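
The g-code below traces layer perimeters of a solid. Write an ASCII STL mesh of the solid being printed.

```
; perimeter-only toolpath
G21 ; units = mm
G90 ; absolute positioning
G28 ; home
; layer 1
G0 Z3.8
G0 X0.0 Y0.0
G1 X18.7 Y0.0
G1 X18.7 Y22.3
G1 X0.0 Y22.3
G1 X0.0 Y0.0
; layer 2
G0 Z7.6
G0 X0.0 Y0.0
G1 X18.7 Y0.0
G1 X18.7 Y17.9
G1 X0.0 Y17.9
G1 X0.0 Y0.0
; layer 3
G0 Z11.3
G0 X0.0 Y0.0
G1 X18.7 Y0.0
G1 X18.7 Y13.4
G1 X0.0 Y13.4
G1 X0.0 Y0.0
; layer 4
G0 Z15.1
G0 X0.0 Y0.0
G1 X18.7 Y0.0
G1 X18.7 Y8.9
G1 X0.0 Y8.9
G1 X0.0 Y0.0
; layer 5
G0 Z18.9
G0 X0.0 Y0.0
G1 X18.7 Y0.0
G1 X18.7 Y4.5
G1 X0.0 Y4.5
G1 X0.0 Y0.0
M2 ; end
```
solid part
  facet normal 0.0000 0.0000 -1.0000
    outer loop
      vertex 18.7 26.8 0.0
      vertex 18.7 0.0 0.0
      vertex 0.0 0.0 0.0
    endloop
  endfacet
  facet normal 0.0000 0.0000 -1.0000
    outer loop
      vertex 0.0 26.8 0.0
      vertex 18.7 26.8 0.0
      vertex 0.0 0.0 0.0
    endloop
  endfacet
  facet normal 0.0000 -1.0000 0.0000
    outer loop
      vertex 0.0 0.0 0.0
      vertex 18.7 0.0 0.0
      vertex 18.7 0.0 22.7
    endloop
  endfacet
  facet normal 0.0000 -1.0000 0.0000
    outer loop
      vertex 0.0 0.0 0.0
      vertex 18.7 0.0 22.7
      vertex 0.0 0.0 22.7
    endloop
  endfacet
  facet normal 0.0000 0.6463 0.7631
    outer loop
      vertex 0.0 0.0 22.7
      vertex 18.7 0.0 22.7
      vertex 18.7 26.8 0.0
    endloop
  endfacet
  facet normal 0.0000 0.6463 0.7631
    outer loop
      vertex 0.0 0.0 22.7
      vertex 18.7 26.8 0.0
      vertex 0.0 26.8 0.0
    endloop
  endfacet
  facet normal -1.0000 0.0000 0.0000
    outer loop
      vertex 0.0 0.0 22.7
      vertex 0.0 26.8 0.0
      vertex 0.0 0.0 0.0
    endloop
  endfacet
  facet normal 1.0000 0.0000 0.0000
    outer loop
      vertex 18.7 0.0 0.0
      vertex 18.7 26.8 0.0
      vertex 18.7 0.0 22.7
    endloop
  endfacet
endsolid part

The G0 Z moves step by Δz≈3.8 mm. The G1 loops shrink linearly with z, so the solid tapers from its base footprint up to z≈22.7. Closing with a flat bottom cap and the tapered top and triangulating gives 8 facets — a wedge (ramp): 18.7 × 26.8 mm base, rising to 22.7 mm along the y=0 edge and sloping linearly to z=0 at y=26.8.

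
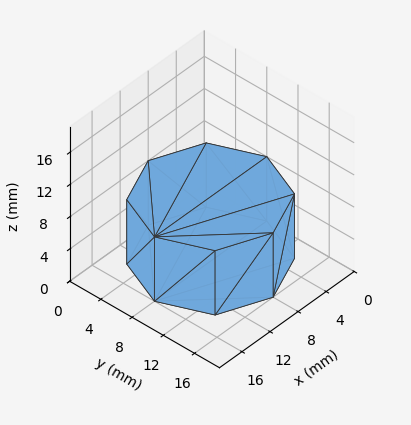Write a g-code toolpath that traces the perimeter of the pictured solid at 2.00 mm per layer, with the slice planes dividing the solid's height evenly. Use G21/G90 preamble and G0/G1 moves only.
Reading the render: the shape is a regular 8-sided prism (a cylinder approximated with 8 flat sides), circumscribed radius ≈ 8 mm, height ≈ 8 mm (dimensions read to the nearest mm from the axis ticks). For the g-code, the solid's height is divided into equal slices at the stated Δz and each level perimeter traced with G1 moves after a G0 lift.

; perimeter-only toolpath
G21 ; units = mm
G90 ; absolute positioning
G28 ; home
; layer 1
G0 Z2.00
G0 X16.00 Y8.00
G1 X13.66 Y13.66
G1 X8.00 Y16.00
G1 X2.34 Y13.66
G1 X0.00 Y8.00
G1 X2.34 Y2.34
G1 X8.00 Y0.00
G1 X13.66 Y2.34
G1 X16.00 Y8.00
; layer 2
G0 Z4.00
G0 X16.00 Y8.00
G1 X13.66 Y13.66
G1 X8.00 Y16.00
G1 X2.34 Y13.66
G1 X0.00 Y8.00
G1 X2.34 Y2.34
G1 X8.00 Y0.00
G1 X13.66 Y2.34
G1 X16.00 Y8.00
; layer 3
G0 Z6.00
G0 X16.00 Y8.00
G1 X13.66 Y13.66
G1 X8.00 Y16.00
G1 X2.34 Y13.66
G1 X0.00 Y8.00
G1 X2.34 Y2.34
G1 X8.00 Y0.00
G1 X13.66 Y2.34
G1 X16.00 Y8.00
; layer 4
G0 Z8.00
G0 X16.00 Y8.00
G1 X13.66 Y13.66
G1 X8.00 Y16.00
G1 X2.34 Y13.66
G1 X0.00 Y8.00
G1 X2.34 Y2.34
G1 X8.00 Y0.00
G1 X13.66 Y2.34
G1 X16.00 Y8.00
M2 ; end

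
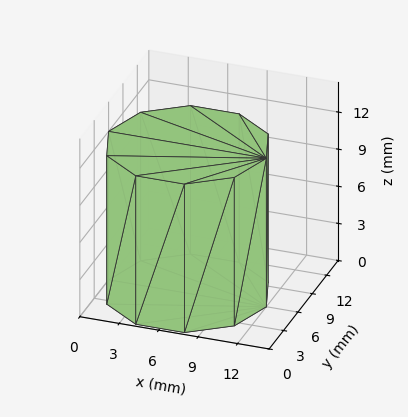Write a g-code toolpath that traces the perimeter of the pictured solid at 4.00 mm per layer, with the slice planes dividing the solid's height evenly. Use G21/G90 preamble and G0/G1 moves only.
Reading the render: the shape is a regular 10-sided prism (a cylinder approximated with 10 flat sides), circumscribed radius ≈ 6 mm, height ≈ 12 mm (dimensions read to the nearest mm from the axis ticks). For the g-code, the solid's height is divided into equal slices at the stated Δz and each level perimeter traced with G1 moves after a G0 lift.

; perimeter-only toolpath
G21 ; units = mm
G90 ; absolute positioning
G28 ; home
; layer 1
G0 Z4.00
G0 X12.00 Y6.00
G1 X10.85 Y9.53
G1 X7.85 Y11.71
G1 X4.15 Y11.71
G1 X1.15 Y9.53
G1 X0.00 Y6.00
G1 X1.15 Y2.47
G1 X4.15 Y0.29
G1 X7.85 Y0.29
G1 X10.85 Y2.47
G1 X12.00 Y6.00
; layer 2
G0 Z8.00
G0 X12.00 Y6.00
G1 X10.85 Y9.53
G1 X7.85 Y11.71
G1 X4.15 Y11.71
G1 X1.15 Y9.53
G1 X0.00 Y6.00
G1 X1.15 Y2.47
G1 X4.15 Y0.29
G1 X7.85 Y0.29
G1 X10.85 Y2.47
G1 X12.00 Y6.00
; layer 3
G0 Z12.00
G0 X12.00 Y6.00
G1 X10.85 Y9.53
G1 X7.85 Y11.71
G1 X4.15 Y11.71
G1 X1.15 Y9.53
G1 X0.00 Y6.00
G1 X1.15 Y2.47
G1 X4.15 Y0.29
G1 X7.85 Y0.29
G1 X10.85 Y2.47
G1 X12.00 Y6.00
M2 ; end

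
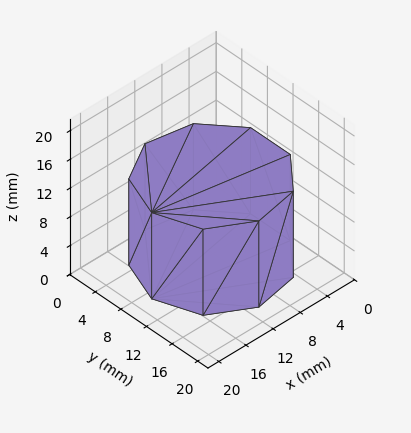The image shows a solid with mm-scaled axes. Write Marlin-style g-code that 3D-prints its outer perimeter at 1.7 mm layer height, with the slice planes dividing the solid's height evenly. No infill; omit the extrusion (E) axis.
Reading the render: the shape is a regular 9-sided prism (a cylinder approximated with 9 flat sides), circumscribed radius ≈ 9 mm, height ≈ 12 mm (dimensions read to the nearest mm from the axis ticks). For the g-code, the solid's height is divided into equal slices at the stated Δz and each level perimeter traced with G1 moves after a G0 lift.

; perimeter-only toolpath
G21 ; units = mm
G90 ; absolute positioning
G28 ; home
; layer 1
G0 Z1.7
G0 X18.0 Y9.0
G1 X15.9 Y14.8
G1 X10.6 Y17.9
G1 X4.5 Y16.8
G1 X0.5 Y12.1
G1 X0.5 Y5.9
G1 X4.5 Y1.2
G1 X10.6 Y0.1
G1 X15.9 Y3.2
G1 X18.0 Y9.0
; layer 2
G0 Z3.4
G0 X18.0 Y9.0
G1 X15.9 Y14.8
G1 X10.6 Y17.9
G1 X4.5 Y16.8
G1 X0.5 Y12.1
G1 X0.5 Y5.9
G1 X4.5 Y1.2
G1 X10.6 Y0.1
G1 X15.9 Y3.2
G1 X18.0 Y9.0
; layer 3
G0 Z5.1
G0 X18.0 Y9.0
G1 X15.9 Y14.8
G1 X10.6 Y17.9
G1 X4.5 Y16.8
G1 X0.5 Y12.1
G1 X0.5 Y5.9
G1 X4.5 Y1.2
G1 X10.6 Y0.1
G1 X15.9 Y3.2
G1 X18.0 Y9.0
; layer 4
G0 Z6.9
G0 X18.0 Y9.0
G1 X15.9 Y14.8
G1 X10.6 Y17.9
G1 X4.5 Y16.8
G1 X0.5 Y12.1
G1 X0.5 Y5.9
G1 X4.5 Y1.2
G1 X10.6 Y0.1
G1 X15.9 Y3.2
G1 X18.0 Y9.0
; layer 5
G0 Z8.6
G0 X18.0 Y9.0
G1 X15.9 Y14.8
G1 X10.6 Y17.9
G1 X4.5 Y16.8
G1 X0.5 Y12.1
G1 X0.5 Y5.9
G1 X4.5 Y1.2
G1 X10.6 Y0.1
G1 X15.9 Y3.2
G1 X18.0 Y9.0
; layer 6
G0 Z10.3
G0 X18.0 Y9.0
G1 X15.9 Y14.8
G1 X10.6 Y17.9
G1 X4.5 Y16.8
G1 X0.5 Y12.1
G1 X0.5 Y5.9
G1 X4.5 Y1.2
G1 X10.6 Y0.1
G1 X15.9 Y3.2
G1 X18.0 Y9.0
; layer 7
G0 Z12.0
G0 X18.0 Y9.0
G1 X15.9 Y14.8
G1 X10.6 Y17.9
G1 X4.5 Y16.8
G1 X0.5 Y12.1
G1 X0.5 Y5.9
G1 X4.5 Y1.2
G1 X10.6 Y0.1
G1 X15.9 Y3.2
G1 X18.0 Y9.0
M2 ; end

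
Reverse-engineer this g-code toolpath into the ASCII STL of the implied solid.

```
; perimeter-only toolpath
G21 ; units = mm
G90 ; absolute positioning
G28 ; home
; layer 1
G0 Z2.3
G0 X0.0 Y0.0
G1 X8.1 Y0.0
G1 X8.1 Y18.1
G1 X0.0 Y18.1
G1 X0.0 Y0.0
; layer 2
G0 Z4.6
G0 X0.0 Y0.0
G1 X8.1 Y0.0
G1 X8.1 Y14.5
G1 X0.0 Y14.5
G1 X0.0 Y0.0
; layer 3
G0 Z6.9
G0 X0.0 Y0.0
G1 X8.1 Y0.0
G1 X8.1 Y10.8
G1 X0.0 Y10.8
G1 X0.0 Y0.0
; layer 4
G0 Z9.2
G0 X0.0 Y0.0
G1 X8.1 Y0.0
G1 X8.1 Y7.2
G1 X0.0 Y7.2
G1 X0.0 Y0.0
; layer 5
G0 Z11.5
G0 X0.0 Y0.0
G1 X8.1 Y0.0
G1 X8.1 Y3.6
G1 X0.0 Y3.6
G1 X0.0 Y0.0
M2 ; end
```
solid part
  facet normal 0.0000 0.0000 -1.0000
    outer loop
      vertex 8.1 21.7 0.0
      vertex 8.1 0.0 0.0
      vertex 0.0 0.0 0.0
    endloop
  endfacet
  facet normal 0.0000 0.0000 -1.0000
    outer loop
      vertex 0.0 21.7 0.0
      vertex 8.1 21.7 0.0
      vertex 0.0 0.0 0.0
    endloop
  endfacet
  facet normal 0.0000 -1.0000 0.0000
    outer loop
      vertex 0.0 0.0 0.0
      vertex 8.1 0.0 0.0
      vertex 8.1 0.0 13.8
    endloop
  endfacet
  facet normal 0.0000 -1.0000 0.0000
    outer loop
      vertex 0.0 0.0 0.0
      vertex 8.1 0.0 13.8
      vertex 0.0 0.0 13.8
    endloop
  endfacet
  facet normal 0.0000 0.5366 0.8438
    outer loop
      vertex 0.0 0.0 13.8
      vertex 8.1 0.0 13.8
      vertex 8.1 21.7 0.0
    endloop
  endfacet
  facet normal 0.0000 0.5366 0.8438
    outer loop
      vertex 0.0 0.0 13.8
      vertex 8.1 21.7 0.0
      vertex 0.0 21.7 0.0
    endloop
  endfacet
  facet normal -1.0000 0.0000 0.0000
    outer loop
      vertex 0.0 0.0 13.8
      vertex 0.0 21.7 0.0
      vertex 0.0 0.0 0.0
    endloop
  endfacet
  facet normal 1.0000 0.0000 0.0000
    outer loop
      vertex 8.1 0.0 0.0
      vertex 8.1 21.7 0.0
      vertex 8.1 0.0 13.8
    endloop
  endfacet
endsolid part

The G0 Z moves step by Δz≈2.3 mm. The G1 loops shrink linearly with z, so the solid tapers from its base footprint up to z≈13.8. Closing with a flat bottom cap and the tapered top and triangulating gives 8 facets — a wedge (ramp): 8.1 × 21.7 mm base, rising to 13.8 mm along the y=0 edge and sloping linearly to z=0 at y=21.7.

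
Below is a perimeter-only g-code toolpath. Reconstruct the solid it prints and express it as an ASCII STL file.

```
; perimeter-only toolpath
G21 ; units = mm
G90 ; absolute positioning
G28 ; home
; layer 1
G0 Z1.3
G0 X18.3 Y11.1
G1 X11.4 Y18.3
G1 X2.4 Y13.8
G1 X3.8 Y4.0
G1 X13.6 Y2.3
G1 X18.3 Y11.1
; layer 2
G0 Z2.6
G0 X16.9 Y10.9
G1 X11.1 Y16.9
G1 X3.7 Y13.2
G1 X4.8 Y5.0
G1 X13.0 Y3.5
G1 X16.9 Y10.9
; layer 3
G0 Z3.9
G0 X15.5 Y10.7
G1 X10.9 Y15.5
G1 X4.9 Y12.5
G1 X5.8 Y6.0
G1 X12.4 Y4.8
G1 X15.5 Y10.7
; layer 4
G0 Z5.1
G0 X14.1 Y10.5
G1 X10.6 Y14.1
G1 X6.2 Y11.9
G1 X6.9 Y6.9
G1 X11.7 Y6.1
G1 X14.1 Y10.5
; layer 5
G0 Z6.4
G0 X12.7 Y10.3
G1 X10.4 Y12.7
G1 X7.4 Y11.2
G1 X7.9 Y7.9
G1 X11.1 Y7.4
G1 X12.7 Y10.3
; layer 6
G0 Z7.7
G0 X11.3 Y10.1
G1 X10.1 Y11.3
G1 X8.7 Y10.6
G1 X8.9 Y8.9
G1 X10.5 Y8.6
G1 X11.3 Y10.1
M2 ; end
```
solid part
  facet normal 0.0000 0.0000 -1.0000
    outer loop
      vertex 1.2 14.5 0.0
      vertex 11.6 19.7 0.0
      vertex 19.7 11.3 0.0
    endloop
  endfacet
  facet normal 0.0000 0.0000 -1.0000
    outer loop
      vertex 2.8 3.0 0.0
      vertex 1.2 14.5 0.0
      vertex 19.7 11.3 0.0
    endloop
  endfacet
  facet normal 0.0000 0.0000 -1.0000
    outer loop
      vertex 14.2 1.0 0.0
      vertex 2.8 3.0 0.0
      vertex 19.7 11.3 0.0
    endloop
  endfacet
  facet normal 0.5372 0.5181 0.6656
    outer loop
      vertex 19.7 11.3 0.0
      vertex 11.6 19.7 0.0
      vertex 9.9 9.9 9.0
    endloop
  endfacet
  facet normal -0.3342 0.6683 0.6646
    outer loop
      vertex 11.6 19.7 0.0
      vertex 1.2 14.5 0.0
      vertex 9.9 9.9 9.0
    endloop
  endfacet
  facet normal -0.7410 -0.1031 0.6636
    outer loop
      vertex 1.2 14.5 0.0
      vertex 2.8 3.0 0.0
      vertex 9.9 9.9 9.0
    endloop
  endfacet
  facet normal -0.1290 -0.7352 0.6654
    outer loop
      vertex 2.8 3.0 0.0
      vertex 14.2 1.0 0.0
      vertex 9.9 9.9 9.0
    endloop
  endfacet
  facet normal 0.6598 -0.3523 0.6637
    outer loop
      vertex 14.2 1.0 0.0
      vertex 19.7 11.3 0.0
      vertex 9.9 9.9 9.0
    endloop
  endfacet
endsolid part

The G0 Z moves step by Δz≈1.3 mm. The G1 loops shrink linearly with z, so the solid tapers from its base footprint up to z≈9. Closing with a flat bottom cap and the tapered top and triangulating gives 8 facets — a regular 5-sided pyramid, base circumscribed radius ≈ 9.9 mm, apex at z ≈ 9 mm.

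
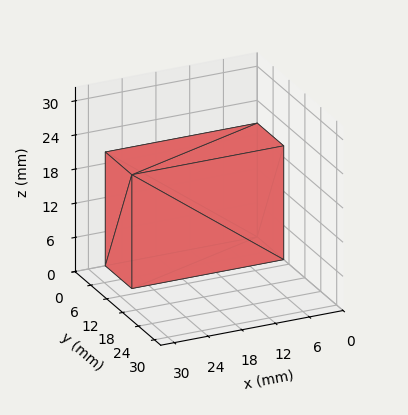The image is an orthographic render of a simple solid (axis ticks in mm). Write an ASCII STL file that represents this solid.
Reading the render: the shape is a rectangular box, roughly 27 × 10 mm footprint and 20 mm tall (dimensions read to the nearest mm from the axis ticks). For the STL, each face is triangulated and given an outward normal.

solid part
  facet normal 0.0000 0.0000 -1.0000
    outer loop
      vertex 27.000 10.000 0.000
      vertex 27.000 0.000 0.000
      vertex 0.000 0.000 0.000
    endloop
  endfacet
  facet normal 0.0000 0.0000 -1.0000
    outer loop
      vertex 0.000 10.000 0.000
      vertex 27.000 10.000 0.000
      vertex 0.000 0.000 0.000
    endloop
  endfacet
  facet normal 0.0000 0.0000 1.0000
    outer loop
      vertex 0.000 0.000 20.000
      vertex 27.000 0.000 20.000
      vertex 27.000 10.000 20.000
    endloop
  endfacet
  facet normal 0.0000 0.0000 1.0000
    outer loop
      vertex 0.000 0.000 20.000
      vertex 27.000 10.000 20.000
      vertex 0.000 10.000 20.000
    endloop
  endfacet
  facet normal 0.0000 -1.0000 0.0000
    outer loop
      vertex 0.000 0.000 0.000
      vertex 27.000 0.000 0.000
      vertex 27.000 0.000 20.000
    endloop
  endfacet
  facet normal 0.0000 -1.0000 0.0000
    outer loop
      vertex 0.000 0.000 0.000
      vertex 27.000 0.000 20.000
      vertex 0.000 0.000 20.000
    endloop
  endfacet
  facet normal 0.0000 1.0000 0.0000
    outer loop
      vertex 27.000 10.000 20.000
      vertex 27.000 10.000 0.000
      vertex 0.000 10.000 0.000
    endloop
  endfacet
  facet normal 0.0000 1.0000 0.0000
    outer loop
      vertex 0.000 10.000 20.000
      vertex 27.000 10.000 20.000
      vertex 0.000 10.000 0.000
    endloop
  endfacet
  facet normal -1.0000 0.0000 0.0000
    outer loop
      vertex 0.000 10.000 20.000
      vertex 0.000 10.000 0.000
      vertex 0.000 0.000 0.000
    endloop
  endfacet
  facet normal -1.0000 0.0000 0.0000
    outer loop
      vertex 0.000 0.000 20.000
      vertex 0.000 10.000 20.000
      vertex 0.000 0.000 0.000
    endloop
  endfacet
  facet normal 1.0000 0.0000 0.0000
    outer loop
      vertex 27.000 0.000 0.000
      vertex 27.000 10.000 0.000
      vertex 27.000 10.000 20.000
    endloop
  endfacet
  facet normal 1.0000 0.0000 0.0000
    outer loop
      vertex 27.000 0.000 0.000
      vertex 27.000 10.000 20.000
      vertex 27.000 0.000 20.000
    endloop
  endfacet
endsolid part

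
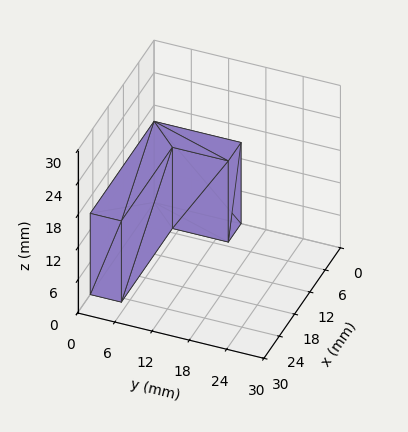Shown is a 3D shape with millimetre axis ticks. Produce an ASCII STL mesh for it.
Reading the render: the shape is an L-shaped prism: outer 25 × 14 mm, arm thicknesses ≈ 5 mm (horizontal) and 5 mm (vertical), extruded 15 mm in z (dimensions read to the nearest mm from the axis ticks). For the STL, each face is triangulated and given an outward normal.

solid part
  facet normal 0.0000 0.0000 -1.0000
    outer loop
      vertex 25.0 5.0 0.0
      vertex 25.0 0.0 0.0
      vertex 0.0 0.0 0.0
    endloop
  endfacet
  facet normal 0.0000 0.0000 -1.0000
    outer loop
      vertex 5.0 5.0 0.0
      vertex 25.0 5.0 0.0
      vertex 0.0 0.0 0.0
    endloop
  endfacet
  facet normal 0.0000 0.0000 -1.0000
    outer loop
      vertex 5.0 14.0 0.0
      vertex 5.0 5.0 0.0
      vertex 0.0 0.0 0.0
    endloop
  endfacet
  facet normal 0.0000 0.0000 -1.0000
    outer loop
      vertex 0.0 14.0 0.0
      vertex 5.0 14.0 0.0
      vertex 0.0 0.0 0.0
    endloop
  endfacet
  facet normal 0.0000 0.0000 1.0000
    outer loop
      vertex 0.0 0.0 15.0
      vertex 25.0 0.0 15.0
      vertex 25.0 5.0 15.0
    endloop
  endfacet
  facet normal 0.0000 0.0000 1.0000
    outer loop
      vertex 0.0 0.0 15.0
      vertex 25.0 5.0 15.0
      vertex 5.0 5.0 15.0
    endloop
  endfacet
  facet normal 0.0000 0.0000 1.0000
    outer loop
      vertex 0.0 0.0 15.0
      vertex 5.0 5.0 15.0
      vertex 5.0 14.0 15.0
    endloop
  endfacet
  facet normal 0.0000 0.0000 1.0000
    outer loop
      vertex 0.0 0.0 15.0
      vertex 5.0 14.0 15.0
      vertex 0.0 14.0 15.0
    endloop
  endfacet
  facet normal 0.0000 -1.0000 0.0000
    outer loop
      vertex 0.0 0.0 0.0
      vertex 25.0 0.0 0.0
      vertex 25.0 0.0 15.0
    endloop
  endfacet
  facet normal 0.0000 -1.0000 0.0000
    outer loop
      vertex 0.0 0.0 0.0
      vertex 25.0 0.0 15.0
      vertex 0.0 0.0 15.0
    endloop
  endfacet
  facet normal 1.0000 0.0000 0.0000
    outer loop
      vertex 25.0 0.0 0.0
      vertex 25.0 5.0 0.0
      vertex 25.0 5.0 15.0
    endloop
  endfacet
  facet normal 1.0000 0.0000 0.0000
    outer loop
      vertex 25.0 0.0 0.0
      vertex 25.0 5.0 15.0
      vertex 25.0 0.0 15.0
    endloop
  endfacet
  facet normal 0.0000 1.0000 0.0000
    outer loop
      vertex 25.0 5.0 0.0
      vertex 5.0 5.0 0.0
      vertex 5.0 5.0 15.0
    endloop
  endfacet
  facet normal 0.0000 1.0000 0.0000
    outer loop
      vertex 25.0 5.0 0.0
      vertex 5.0 5.0 15.0
      vertex 25.0 5.0 15.0
    endloop
  endfacet
  facet normal 1.0000 0.0000 0.0000
    outer loop
      vertex 5.0 5.0 0.0
      vertex 5.0 14.0 0.0
      vertex 5.0 14.0 15.0
    endloop
  endfacet
  facet normal 1.0000 0.0000 0.0000
    outer loop
      vertex 5.0 5.0 0.0
      vertex 5.0 14.0 15.0
      vertex 5.0 5.0 15.0
    endloop
  endfacet
  facet normal 0.0000 1.0000 0.0000
    outer loop
      vertex 5.0 14.0 0.0
      vertex 0.0 14.0 0.0
      vertex 0.0 14.0 15.0
    endloop
  endfacet
  facet normal 0.0000 1.0000 0.0000
    outer loop
      vertex 5.0 14.0 0.0
      vertex 0.0 14.0 15.0
      vertex 5.0 14.0 15.0
    endloop
  endfacet
  facet normal -1.0000 0.0000 0.0000
    outer loop
      vertex 0.0 14.0 0.0
      vertex 0.0 0.0 0.0
      vertex 0.0 0.0 15.0
    endloop
  endfacet
  facet normal -1.0000 0.0000 0.0000
    outer loop
      vertex 0.0 14.0 0.0
      vertex 0.0 0.0 15.0
      vertex 0.0 14.0 15.0
    endloop
  endfacet
endsolid part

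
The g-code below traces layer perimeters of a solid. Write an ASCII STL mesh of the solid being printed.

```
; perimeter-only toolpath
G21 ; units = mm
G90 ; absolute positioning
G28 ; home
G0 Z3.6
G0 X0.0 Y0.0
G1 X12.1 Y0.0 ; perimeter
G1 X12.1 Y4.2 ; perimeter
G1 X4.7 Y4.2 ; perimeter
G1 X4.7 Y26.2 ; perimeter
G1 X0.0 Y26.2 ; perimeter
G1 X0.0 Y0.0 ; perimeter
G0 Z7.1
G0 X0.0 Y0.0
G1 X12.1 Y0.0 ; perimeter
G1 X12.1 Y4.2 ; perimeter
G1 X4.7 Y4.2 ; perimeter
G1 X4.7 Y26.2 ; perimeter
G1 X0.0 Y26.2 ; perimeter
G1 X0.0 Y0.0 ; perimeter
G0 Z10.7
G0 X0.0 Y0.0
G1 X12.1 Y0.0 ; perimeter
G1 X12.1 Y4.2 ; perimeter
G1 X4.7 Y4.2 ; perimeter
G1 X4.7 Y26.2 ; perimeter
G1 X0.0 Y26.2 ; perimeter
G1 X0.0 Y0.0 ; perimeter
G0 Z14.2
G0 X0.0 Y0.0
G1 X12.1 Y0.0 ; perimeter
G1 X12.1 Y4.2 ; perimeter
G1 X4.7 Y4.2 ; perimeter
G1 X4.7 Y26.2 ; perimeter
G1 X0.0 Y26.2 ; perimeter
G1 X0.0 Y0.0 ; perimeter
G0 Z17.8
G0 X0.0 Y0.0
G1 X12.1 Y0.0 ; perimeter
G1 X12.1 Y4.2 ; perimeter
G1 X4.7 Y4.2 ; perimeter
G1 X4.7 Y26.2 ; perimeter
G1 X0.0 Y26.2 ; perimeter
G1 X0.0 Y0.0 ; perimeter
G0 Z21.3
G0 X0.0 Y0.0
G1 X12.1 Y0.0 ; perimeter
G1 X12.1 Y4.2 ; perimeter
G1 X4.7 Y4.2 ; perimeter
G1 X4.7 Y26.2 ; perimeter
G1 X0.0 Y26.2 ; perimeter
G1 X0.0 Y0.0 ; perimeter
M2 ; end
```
solid part
  facet normal 0.0000 0.0000 -1.0000
    outer loop
      vertex 12.1 4.2 0.0
      vertex 12.1 0.0 0.0
      vertex 0.0 0.0 0.0
    endloop
  endfacet
  facet normal 0.0000 0.0000 -1.0000
    outer loop
      vertex 4.7 4.2 0.0
      vertex 12.1 4.2 0.0
      vertex 0.0 0.0 0.0
    endloop
  endfacet
  facet normal 0.0000 0.0000 -1.0000
    outer loop
      vertex 4.7 26.2 0.0
      vertex 4.7 4.2 0.0
      vertex 0.0 0.0 0.0
    endloop
  endfacet
  facet normal 0.0000 0.0000 -1.0000
    outer loop
      vertex 0.0 26.2 0.0
      vertex 4.7 26.2 0.0
      vertex 0.0 0.0 0.0
    endloop
  endfacet
  facet normal 0.0000 0.0000 1.0000
    outer loop
      vertex 0.0 0.0 21.3
      vertex 12.1 0.0 21.3
      vertex 12.1 4.2 21.3
    endloop
  endfacet
  facet normal 0.0000 0.0000 1.0000
    outer loop
      vertex 0.0 0.0 21.3
      vertex 12.1 4.2 21.3
      vertex 4.7 4.2 21.3
    endloop
  endfacet
  facet normal 0.0000 0.0000 1.0000
    outer loop
      vertex 0.0 0.0 21.3
      vertex 4.7 4.2 21.3
      vertex 4.7 26.2 21.3
    endloop
  endfacet
  facet normal 0.0000 0.0000 1.0000
    outer loop
      vertex 0.0 0.0 21.3
      vertex 4.7 26.2 21.3
      vertex 0.0 26.2 21.3
    endloop
  endfacet
  facet normal 0.0000 -1.0000 0.0000
    outer loop
      vertex 0.0 0.0 0.0
      vertex 12.1 0.0 0.0
      vertex 12.1 0.0 21.3
    endloop
  endfacet
  facet normal 0.0000 -1.0000 0.0000
    outer loop
      vertex 0.0 0.0 0.0
      vertex 12.1 0.0 21.3
      vertex 0.0 0.0 21.3
    endloop
  endfacet
  facet normal 1.0000 0.0000 0.0000
    outer loop
      vertex 12.1 0.0 0.0
      vertex 12.1 4.2 0.0
      vertex 12.1 4.2 21.3
    endloop
  endfacet
  facet normal 1.0000 0.0000 0.0000
    outer loop
      vertex 12.1 0.0 0.0
      vertex 12.1 4.2 21.3
      vertex 12.1 0.0 21.3
    endloop
  endfacet
  facet normal 0.0000 1.0000 0.0000
    outer loop
      vertex 12.1 4.2 0.0
      vertex 4.7 4.2 0.0
      vertex 4.7 4.2 21.3
    endloop
  endfacet
  facet normal 0.0000 1.0000 0.0000
    outer loop
      vertex 12.1 4.2 0.0
      vertex 4.7 4.2 21.3
      vertex 12.1 4.2 21.3
    endloop
  endfacet
  facet normal 1.0000 0.0000 0.0000
    outer loop
      vertex 4.7 4.2 0.0
      vertex 4.7 26.2 0.0
      vertex 4.7 26.2 21.3
    endloop
  endfacet
  facet normal 1.0000 0.0000 0.0000
    outer loop
      vertex 4.7 4.2 0.0
      vertex 4.7 26.2 21.3
      vertex 4.7 4.2 21.3
    endloop
  endfacet
  facet normal 0.0000 1.0000 0.0000
    outer loop
      vertex 4.7 26.2 0.0
      vertex 0.0 26.2 0.0
      vertex 0.0 26.2 21.3
    endloop
  endfacet
  facet normal 0.0000 1.0000 0.0000
    outer loop
      vertex 4.7 26.2 0.0
      vertex 0.0 26.2 21.3
      vertex 4.7 26.2 21.3
    endloop
  endfacet
  facet normal -1.0000 0.0000 0.0000
    outer loop
      vertex 0.0 26.2 0.0
      vertex 0.0 0.0 0.0
      vertex 0.0 0.0 21.3
    endloop
  endfacet
  facet normal -1.0000 0.0000 0.0000
    outer loop
      vertex 0.0 26.2 0.0
      vertex 0.0 0.0 21.3
      vertex 0.0 26.2 21.3
    endloop
  endfacet
endsolid part

The G0 Z moves step by Δz≈3.6 mm. Every layer's G1 loop is the same polygon, so the solid is a straight extrusion of it from z=0 to z≈21.3. Closing with flat bottom and top caps and triangulating gives 20 facets — an L-shaped prism: outer 12.1 × 26.2 mm, arm thicknesses ≈ 4.2 mm (horizontal) and 4.7 mm (vertical), extruded 21.3 mm in z.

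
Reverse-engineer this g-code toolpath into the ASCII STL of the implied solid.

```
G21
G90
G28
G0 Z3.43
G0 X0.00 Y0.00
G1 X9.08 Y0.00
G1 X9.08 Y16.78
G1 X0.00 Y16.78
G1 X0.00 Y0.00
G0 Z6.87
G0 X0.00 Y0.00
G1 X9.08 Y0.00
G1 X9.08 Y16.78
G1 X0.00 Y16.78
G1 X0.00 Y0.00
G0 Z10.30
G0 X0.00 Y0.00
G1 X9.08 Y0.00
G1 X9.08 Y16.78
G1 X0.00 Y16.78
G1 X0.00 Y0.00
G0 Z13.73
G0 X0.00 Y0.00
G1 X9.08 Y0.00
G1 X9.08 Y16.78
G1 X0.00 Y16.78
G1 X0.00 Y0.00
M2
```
solid part
  facet normal 0.0000 0.0000 -1.0000
    outer loop
      vertex 9.08 16.78 0.00
      vertex 9.08 0.00 0.00
      vertex 0.00 0.00 0.00
    endloop
  endfacet
  facet normal 0.0000 0.0000 -1.0000
    outer loop
      vertex 0.00 16.78 0.00
      vertex 9.08 16.78 0.00
      vertex 0.00 0.00 0.00
    endloop
  endfacet
  facet normal 0.0000 0.0000 1.0000
    outer loop
      vertex 0.00 0.00 13.73
      vertex 9.08 0.00 13.73
      vertex 9.08 16.78 13.73
    endloop
  endfacet
  facet normal 0.0000 0.0000 1.0000
    outer loop
      vertex 0.00 0.00 13.73
      vertex 9.08 16.78 13.73
      vertex 0.00 16.78 13.73
    endloop
  endfacet
  facet normal 0.0000 -1.0000 0.0000
    outer loop
      vertex 0.00 0.00 0.00
      vertex 9.08 0.00 0.00
      vertex 9.08 0.00 13.73
    endloop
  endfacet
  facet normal 0.0000 -1.0000 0.0000
    outer loop
      vertex 0.00 0.00 0.00
      vertex 9.08 0.00 13.73
      vertex 0.00 0.00 13.73
    endloop
  endfacet
  facet normal 0.0000 1.0000 0.0000
    outer loop
      vertex 9.08 16.78 13.73
      vertex 9.08 16.78 0.00
      vertex 0.00 16.78 0.00
    endloop
  endfacet
  facet normal 0.0000 1.0000 0.0000
    outer loop
      vertex 0.00 16.78 13.73
      vertex 9.08 16.78 13.73
      vertex 0.00 16.78 0.00
    endloop
  endfacet
  facet normal -1.0000 0.0000 0.0000
    outer loop
      vertex 0.00 16.78 13.73
      vertex 0.00 16.78 0.00
      vertex 0.00 0.00 0.00
    endloop
  endfacet
  facet normal -1.0000 0.0000 0.0000
    outer loop
      vertex 0.00 0.00 13.73
      vertex 0.00 16.78 13.73
      vertex 0.00 0.00 0.00
    endloop
  endfacet
  facet normal 1.0000 0.0000 0.0000
    outer loop
      vertex 9.08 0.00 0.00
      vertex 9.08 16.78 0.00
      vertex 9.08 16.78 13.73
    endloop
  endfacet
  facet normal 1.0000 0.0000 0.0000
    outer loop
      vertex 9.08 0.00 0.00
      vertex 9.08 16.78 13.73
      vertex 9.08 0.00 13.73
    endloop
  endfacet
endsolid part

The G0 Z moves step by Δz≈3.43 mm. Every layer's G1 loop is the same polygon, so the solid is a straight extrusion of it from z=0 to z≈13.7. Closing with flat bottom and top caps and triangulating gives 12 facets — a rectangular box, roughly 9.08 × 16.8 mm footprint and 13.7 mm tall.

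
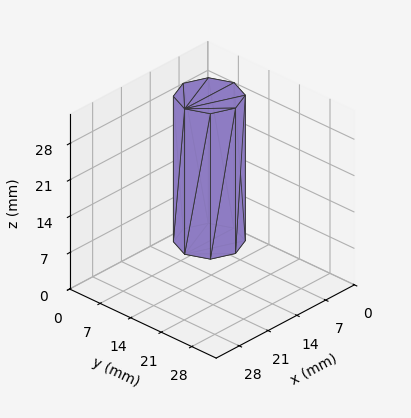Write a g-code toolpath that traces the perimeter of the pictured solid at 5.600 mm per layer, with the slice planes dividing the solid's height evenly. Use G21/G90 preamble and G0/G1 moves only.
Reading the render: the shape is a regular 8-sided prism (a cylinder approximated with 8 flat sides), circumscribed radius ≈ 6 mm, height ≈ 28 mm (dimensions read to the nearest mm from the axis ticks). For the g-code, the solid's height is divided into equal slices at the stated Δz and each level perimeter traced with G1 moves after a G0 lift.

; perimeter-only toolpath
G21 ; units = mm
G90 ; absolute positioning
G28 ; home
; layer 1
G0 Z5.600
G0 X12.000 Y6.000
G1 X10.243 Y10.243
G1 X6.000 Y12.000
G1 X1.757 Y10.243
G1 X0.000 Y6.000
G1 X1.757 Y1.757
G1 X6.000 Y0.000
G1 X10.243 Y1.757
G1 X12.000 Y6.000
; layer 2
G0 Z11.200
G0 X12.000 Y6.000
G1 X10.243 Y10.243
G1 X6.000 Y12.000
G1 X1.757 Y10.243
G1 X0.000 Y6.000
G1 X1.757 Y1.757
G1 X6.000 Y0.000
G1 X10.243 Y1.757
G1 X12.000 Y6.000
; layer 3
G0 Z16.800
G0 X12.000 Y6.000
G1 X10.243 Y10.243
G1 X6.000 Y12.000
G1 X1.757 Y10.243
G1 X0.000 Y6.000
G1 X1.757 Y1.757
G1 X6.000 Y0.000
G1 X10.243 Y1.757
G1 X12.000 Y6.000
; layer 4
G0 Z22.400
G0 X12.000 Y6.000
G1 X10.243 Y10.243
G1 X6.000 Y12.000
G1 X1.757 Y10.243
G1 X0.000 Y6.000
G1 X1.757 Y1.757
G1 X6.000 Y0.000
G1 X10.243 Y1.757
G1 X12.000 Y6.000
; layer 5
G0 Z28.000
G0 X12.000 Y6.000
G1 X10.243 Y10.243
G1 X6.000 Y12.000
G1 X1.757 Y10.243
G1 X0.000 Y6.000
G1 X1.757 Y1.757
G1 X6.000 Y0.000
G1 X10.243 Y1.757
G1 X12.000 Y6.000
M2 ; end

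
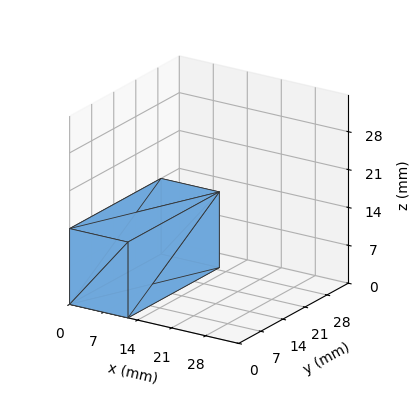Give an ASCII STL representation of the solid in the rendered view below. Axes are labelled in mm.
Reading the render: the shape is a rectangular box, roughly 12 × 29 mm footprint and 14 mm tall (dimensions read to the nearest mm from the axis ticks). For the STL, each face is triangulated and given an outward normal.

solid part
  facet normal 0.0000 0.0000 -1.0000
    outer loop
      vertex 12.000 29.000 0.000
      vertex 12.000 0.000 0.000
      vertex 0.000 0.000 0.000
    endloop
  endfacet
  facet normal 0.0000 0.0000 -1.0000
    outer loop
      vertex 0.000 29.000 0.000
      vertex 12.000 29.000 0.000
      vertex 0.000 0.000 0.000
    endloop
  endfacet
  facet normal 0.0000 0.0000 1.0000
    outer loop
      vertex 0.000 0.000 14.000
      vertex 12.000 0.000 14.000
      vertex 12.000 29.000 14.000
    endloop
  endfacet
  facet normal 0.0000 0.0000 1.0000
    outer loop
      vertex 0.000 0.000 14.000
      vertex 12.000 29.000 14.000
      vertex 0.000 29.000 14.000
    endloop
  endfacet
  facet normal 0.0000 -1.0000 0.0000
    outer loop
      vertex 0.000 0.000 0.000
      vertex 12.000 0.000 0.000
      vertex 12.000 0.000 14.000
    endloop
  endfacet
  facet normal 0.0000 -1.0000 0.0000
    outer loop
      vertex 0.000 0.000 0.000
      vertex 12.000 0.000 14.000
      vertex 0.000 0.000 14.000
    endloop
  endfacet
  facet normal 0.0000 1.0000 0.0000
    outer loop
      vertex 12.000 29.000 14.000
      vertex 12.000 29.000 0.000
      vertex 0.000 29.000 0.000
    endloop
  endfacet
  facet normal 0.0000 1.0000 0.0000
    outer loop
      vertex 0.000 29.000 14.000
      vertex 12.000 29.000 14.000
      vertex 0.000 29.000 0.000
    endloop
  endfacet
  facet normal -1.0000 0.0000 0.0000
    outer loop
      vertex 0.000 29.000 14.000
      vertex 0.000 29.000 0.000
      vertex 0.000 0.000 0.000
    endloop
  endfacet
  facet normal -1.0000 0.0000 0.0000
    outer loop
      vertex 0.000 0.000 14.000
      vertex 0.000 29.000 14.000
      vertex 0.000 0.000 0.000
    endloop
  endfacet
  facet normal 1.0000 0.0000 0.0000
    outer loop
      vertex 12.000 0.000 0.000
      vertex 12.000 29.000 0.000
      vertex 12.000 29.000 14.000
    endloop
  endfacet
  facet normal 1.0000 0.0000 0.0000
    outer loop
      vertex 12.000 0.000 0.000
      vertex 12.000 29.000 14.000
      vertex 12.000 0.000 14.000
    endloop
  endfacet
endsolid part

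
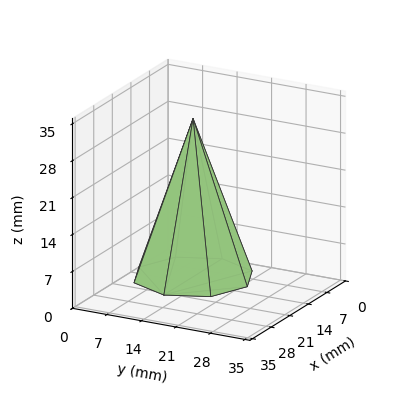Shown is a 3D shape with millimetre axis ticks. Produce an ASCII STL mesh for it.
Reading the render: the shape is a regular 8-sided pyramid, base circumscribed radius ≈ 11 mm, apex at z ≈ 30 mm (dimensions read to the nearest mm from the axis ticks). For the STL, each face is triangulated and given an outward normal.

solid part
  facet normal 0.0000 0.0000 -1.0000
    outer loop
      vertex 11.000 22.000 0.000
      vertex 18.778 18.778 0.000
      vertex 22.000 11.000 0.000
    endloop
  endfacet
  facet normal 0.0000 0.0000 -1.0000
    outer loop
      vertex 3.222 18.778 0.000
      vertex 11.000 22.000 0.000
      vertex 22.000 11.000 0.000
    endloop
  endfacet
  facet normal 0.0000 0.0000 -1.0000
    outer loop
      vertex 0.000 11.000 0.000
      vertex 3.222 18.778 0.000
      vertex 22.000 11.000 0.000
    endloop
  endfacet
  facet normal 0.0000 0.0000 -1.0000
    outer loop
      vertex 3.222 3.222 0.000
      vertex 0.000 11.000 0.000
      vertex 22.000 11.000 0.000
    endloop
  endfacet
  facet normal 0.0000 0.0000 -1.0000
    outer loop
      vertex 11.000 0.000 0.000
      vertex 3.222 3.222 0.000
      vertex 22.000 11.000 0.000
    endloop
  endfacet
  facet normal 0.0000 0.0000 -1.0000
    outer loop
      vertex 18.778 3.222 0.000
      vertex 11.000 0.000 0.000
      vertex 22.000 11.000 0.000
    endloop
  endfacet
  facet normal 0.8750 0.3625 0.3208
    outer loop
      vertex 22.000 11.000 0.000
      vertex 18.778 18.778 0.000
      vertex 11.000 11.000 30.000
    endloop
  endfacet
  facet normal 0.3625 0.8750 0.3208
    outer loop
      vertex 18.778 18.778 0.000
      vertex 11.000 22.000 0.000
      vertex 11.000 11.000 30.000
    endloop
  endfacet
  facet normal -0.3625 0.8750 0.3208
    outer loop
      vertex 11.000 22.000 0.000
      vertex 3.222 18.778 0.000
      vertex 11.000 11.000 30.000
    endloop
  endfacet
  facet normal -0.8750 0.3625 0.3208
    outer loop
      vertex 3.222 18.778 0.000
      vertex 0.000 11.000 0.000
      vertex 11.000 11.000 30.000
    endloop
  endfacet
  facet normal -0.8750 -0.3625 0.3208
    outer loop
      vertex 0.000 11.000 0.000
      vertex 3.222 3.222 0.000
      vertex 11.000 11.000 30.000
    endloop
  endfacet
  facet normal -0.3625 -0.8750 0.3208
    outer loop
      vertex 3.222 3.222 0.000
      vertex 11.000 0.000 0.000
      vertex 11.000 11.000 30.000
    endloop
  endfacet
  facet normal 0.3625 -0.8750 0.3208
    outer loop
      vertex 11.000 0.000 0.000
      vertex 18.778 3.222 0.000
      vertex 11.000 11.000 30.000
    endloop
  endfacet
  facet normal 0.8750 -0.3625 0.3208
    outer loop
      vertex 18.778 3.222 0.000
      vertex 22.000 11.000 0.000
      vertex 11.000 11.000 30.000
    endloop
  endfacet
endsolid part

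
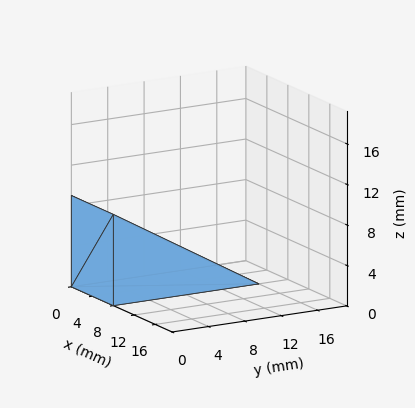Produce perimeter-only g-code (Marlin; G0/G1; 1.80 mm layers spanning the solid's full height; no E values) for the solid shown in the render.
Reading the render: the shape is a wedge (ramp): 8 × 16 mm base, rising to 9 mm along the y=0 edge and sloping linearly to z=0 at y=16 (dimensions read to the nearest mm from the axis ticks). For the g-code, the solid's height is divided into equal slices at the stated Δz and each level perimeter traced with G1 moves after a G0 lift.

; perimeter-only toolpath
G21 ; units = mm
G90 ; absolute positioning
G28 ; home
; layer 1
G0 Z1.80
G0 X0.00 Y0.00
G1 X8.00 Y0.00
G1 X8.00 Y12.80
G1 X0.00 Y12.80
G1 X0.00 Y0.00
; layer 2
G0 Z3.60
G0 X0.00 Y0.00
G1 X8.00 Y0.00
G1 X8.00 Y9.60
G1 X0.00 Y9.60
G1 X0.00 Y0.00
; layer 3
G0 Z5.40
G0 X0.00 Y0.00
G1 X8.00 Y0.00
G1 X8.00 Y6.40
G1 X0.00 Y6.40
G1 X0.00 Y0.00
; layer 4
G0 Z7.20
G0 X0.00 Y0.00
G1 X8.00 Y0.00
G1 X8.00 Y3.20
G1 X0.00 Y3.20
G1 X0.00 Y0.00
M2 ; end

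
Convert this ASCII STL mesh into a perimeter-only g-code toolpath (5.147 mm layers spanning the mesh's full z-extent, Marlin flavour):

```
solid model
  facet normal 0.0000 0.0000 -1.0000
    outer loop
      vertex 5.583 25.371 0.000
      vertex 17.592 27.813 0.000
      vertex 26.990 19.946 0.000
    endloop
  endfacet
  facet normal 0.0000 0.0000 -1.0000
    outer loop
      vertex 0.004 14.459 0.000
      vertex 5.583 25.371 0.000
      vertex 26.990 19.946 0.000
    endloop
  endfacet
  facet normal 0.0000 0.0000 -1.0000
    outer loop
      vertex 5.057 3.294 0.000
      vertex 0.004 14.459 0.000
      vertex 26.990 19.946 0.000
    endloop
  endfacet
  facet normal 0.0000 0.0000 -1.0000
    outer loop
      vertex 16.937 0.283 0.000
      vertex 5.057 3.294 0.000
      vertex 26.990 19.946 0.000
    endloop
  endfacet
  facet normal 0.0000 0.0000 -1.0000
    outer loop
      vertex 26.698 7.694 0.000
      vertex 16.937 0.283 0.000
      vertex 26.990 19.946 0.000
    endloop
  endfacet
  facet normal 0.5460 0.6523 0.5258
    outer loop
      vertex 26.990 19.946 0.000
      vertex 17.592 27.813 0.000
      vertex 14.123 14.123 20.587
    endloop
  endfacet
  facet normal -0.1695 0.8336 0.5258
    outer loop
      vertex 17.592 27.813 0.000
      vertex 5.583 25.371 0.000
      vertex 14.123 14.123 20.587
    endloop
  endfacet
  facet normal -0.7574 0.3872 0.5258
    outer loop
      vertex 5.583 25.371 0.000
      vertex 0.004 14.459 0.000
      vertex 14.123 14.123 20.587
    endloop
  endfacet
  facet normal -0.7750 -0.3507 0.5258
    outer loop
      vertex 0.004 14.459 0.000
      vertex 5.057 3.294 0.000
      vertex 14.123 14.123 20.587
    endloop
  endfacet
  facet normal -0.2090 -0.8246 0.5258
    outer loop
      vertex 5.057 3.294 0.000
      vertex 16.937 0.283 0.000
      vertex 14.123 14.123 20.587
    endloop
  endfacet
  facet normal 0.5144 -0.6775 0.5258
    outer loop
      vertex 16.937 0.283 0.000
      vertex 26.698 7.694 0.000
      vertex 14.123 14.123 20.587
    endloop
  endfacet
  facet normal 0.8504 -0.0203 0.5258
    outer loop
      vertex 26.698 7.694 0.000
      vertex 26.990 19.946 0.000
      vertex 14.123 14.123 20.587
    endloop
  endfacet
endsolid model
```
; perimeter-only toolpath
G21 ; units = mm
G90 ; absolute positioning
G28 ; home
; layer 1
G0 Z5.147
G0 X23.773 Y18.490
G1 X16.725 Y24.390
G1 X7.718 Y22.559
G1 X3.534 Y14.375
G1 X7.324 Y6.001
G1 X16.234 Y3.743
G1 X23.554 Y9.301
G1 X23.773 Y18.490
; layer 2
G0 Z10.293
G0 X20.556 Y17.035
G1 X15.857 Y20.968
G1 X9.853 Y19.747
G1 X7.063 Y14.291
G1 X9.590 Y8.708
G1 X15.530 Y7.203
G1 X20.410 Y10.909
G1 X20.556 Y17.035
; layer 3
G0 Z15.440
G0 X17.340 Y15.579
G1 X14.990 Y17.546
G1 X11.988 Y16.935
G1 X10.593 Y14.207
G1 X11.857 Y11.416
G1 X14.826 Y10.663
G1 X17.267 Y12.516
G1 X17.340 Y15.579
M2 ; end

The solid is a regular 7-sided pyramid, base circumscribed radius ≈ 14.1 mm, apex at z ≈ 20.6 mm. Slicing at Δz = 5.147 mm — 4 equal slices spanning the solid's height, so layer i sits at z = i·h/4 — gives 3 non-empty perimeters. Each is a 7-segment closed polygon; G0 lifts to the layer z and rapids to the start vertex, then G1 traces the edges. The cross-section shrinks linearly with z (the slice at the apex is degenerate and omitted).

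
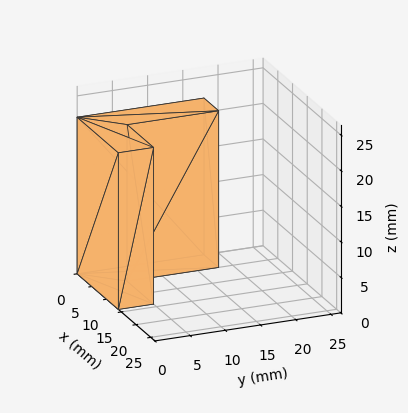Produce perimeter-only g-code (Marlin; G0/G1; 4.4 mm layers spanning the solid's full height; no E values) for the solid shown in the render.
Reading the render: the shape is an L-shaped prism: outer 14 × 18 mm, arm thicknesses ≈ 5 mm (horizontal) and 5 mm (vertical), extruded 22 mm in z (dimensions read to the nearest mm from the axis ticks). For the g-code, the solid's height is divided into equal slices at the stated Δz and each level perimeter traced with G1 moves after a G0 lift.

; perimeter-only toolpath
G21 ; units = mm
G90 ; absolute positioning
G28 ; home
; layer 1
G0 Z4.4
G0 X0.0 Y0.0
G1 X14.0 Y0.0
G1 X14.0 Y5.0
G1 X5.0 Y5.0
G1 X5.0 Y18.0
G1 X0.0 Y18.0
G1 X0.0 Y0.0
; layer 2
G0 Z8.8
G0 X0.0 Y0.0
G1 X14.0 Y0.0
G1 X14.0 Y5.0
G1 X5.0 Y5.0
G1 X5.0 Y18.0
G1 X0.0 Y18.0
G1 X0.0 Y0.0
; layer 3
G0 Z13.2
G0 X0.0 Y0.0
G1 X14.0 Y0.0
G1 X14.0 Y5.0
G1 X5.0 Y5.0
G1 X5.0 Y18.0
G1 X0.0 Y18.0
G1 X0.0 Y0.0
; layer 4
G0 Z17.6
G0 X0.0 Y0.0
G1 X14.0 Y0.0
G1 X14.0 Y5.0
G1 X5.0 Y5.0
G1 X5.0 Y18.0
G1 X0.0 Y18.0
G1 X0.0 Y0.0
; layer 5
G0 Z22.0
G0 X0.0 Y0.0
G1 X14.0 Y0.0
G1 X14.0 Y5.0
G1 X5.0 Y5.0
G1 X5.0 Y18.0
G1 X0.0 Y18.0
G1 X0.0 Y0.0
M2 ; end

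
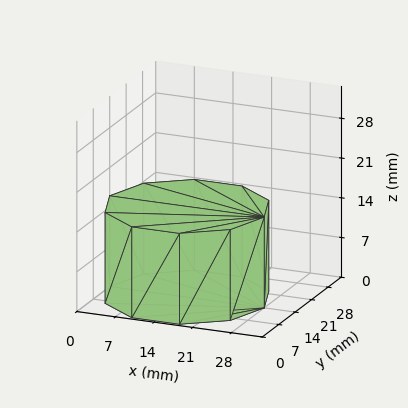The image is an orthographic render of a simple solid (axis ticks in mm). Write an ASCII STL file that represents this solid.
Reading the render: the shape is a regular 10-sided prism (a cylinder approximated with 10 flat sides), circumscribed radius ≈ 14 mm, height ≈ 16 mm (dimensions read to the nearest mm from the axis ticks). For the STL, each face is triangulated and given an outward normal.

solid part
  facet normal 0.0000 0.0000 -1.0000
    outer loop
      vertex 18.326 27.315 0.000
      vertex 25.326 22.229 0.000
      vertex 28.000 14.000 0.000
    endloop
  endfacet
  facet normal 0.0000 0.0000 -1.0000
    outer loop
      vertex 9.674 27.315 0.000
      vertex 18.326 27.315 0.000
      vertex 28.000 14.000 0.000
    endloop
  endfacet
  facet normal 0.0000 0.0000 -1.0000
    outer loop
      vertex 2.674 22.229 0.000
      vertex 9.674 27.315 0.000
      vertex 28.000 14.000 0.000
    endloop
  endfacet
  facet normal 0.0000 0.0000 -1.0000
    outer loop
      vertex 0.000 14.000 0.000
      vertex 2.674 22.229 0.000
      vertex 28.000 14.000 0.000
    endloop
  endfacet
  facet normal 0.0000 0.0000 -1.0000
    outer loop
      vertex 2.674 5.771 0.000
      vertex 0.000 14.000 0.000
      vertex 28.000 14.000 0.000
    endloop
  endfacet
  facet normal 0.0000 0.0000 -1.0000
    outer loop
      vertex 9.674 0.685 0.000
      vertex 2.674 5.771 0.000
      vertex 28.000 14.000 0.000
    endloop
  endfacet
  facet normal 0.0000 0.0000 -1.0000
    outer loop
      vertex 18.326 0.685 0.000
      vertex 9.674 0.685 0.000
      vertex 28.000 14.000 0.000
    endloop
  endfacet
  facet normal 0.0000 0.0000 -1.0000
    outer loop
      vertex 25.326 5.771 0.000
      vertex 18.326 0.685 0.000
      vertex 28.000 14.000 0.000
    endloop
  endfacet
  facet normal 0.0000 0.0000 1.0000
    outer loop
      vertex 28.000 14.000 16.000
      vertex 25.326 22.229 16.000
      vertex 18.326 27.315 16.000
    endloop
  endfacet
  facet normal 0.0000 0.0000 1.0000
    outer loop
      vertex 28.000 14.000 16.000
      vertex 18.326 27.315 16.000
      vertex 9.674 27.315 16.000
    endloop
  endfacet
  facet normal 0.0000 0.0000 1.0000
    outer loop
      vertex 28.000 14.000 16.000
      vertex 9.674 27.315 16.000
      vertex 2.674 22.229 16.000
    endloop
  endfacet
  facet normal 0.0000 0.0000 1.0000
    outer loop
      vertex 28.000 14.000 16.000
      vertex 2.674 22.229 16.000
      vertex 0.000 14.000 16.000
    endloop
  endfacet
  facet normal 0.0000 0.0000 1.0000
    outer loop
      vertex 28.000 14.000 16.000
      vertex 0.000 14.000 16.000
      vertex 2.674 5.771 16.000
    endloop
  endfacet
  facet normal 0.0000 0.0000 1.0000
    outer loop
      vertex 28.000 14.000 16.000
      vertex 2.674 5.771 16.000
      vertex 9.674 0.685 16.000
    endloop
  endfacet
  facet normal 0.0000 0.0000 1.0000
    outer loop
      vertex 28.000 14.000 16.000
      vertex 9.674 0.685 16.000
      vertex 18.326 0.685 16.000
    endloop
  endfacet
  facet normal 0.0000 0.0000 1.0000
    outer loop
      vertex 28.000 14.000 16.000
      vertex 18.326 0.685 16.000
      vertex 25.326 5.771 16.000
    endloop
  endfacet
  facet normal 0.9510 0.3090 0.0000
    outer loop
      vertex 28.000 14.000 0.000
      vertex 25.326 22.229 0.000
      vertex 25.326 22.229 16.000
    endloop
  endfacet
  facet normal 0.9510 0.3090 0.0000
    outer loop
      vertex 28.000 14.000 0.000
      vertex 25.326 22.229 16.000
      vertex 28.000 14.000 16.000
    endloop
  endfacet
  facet normal 0.5878 0.8090 0.0000
    outer loop
      vertex 25.326 22.229 0.000
      vertex 18.326 27.315 0.000
      vertex 18.326 27.315 16.000
    endloop
  endfacet
  facet normal 0.5878 0.8090 0.0000
    outer loop
      vertex 25.326 22.229 0.000
      vertex 18.326 27.315 16.000
      vertex 25.326 22.229 16.000
    endloop
  endfacet
  facet normal 0.0000 1.0000 0.0000
    outer loop
      vertex 18.326 27.315 0.000
      vertex 9.674 27.315 0.000
      vertex 9.674 27.315 16.000
    endloop
  endfacet
  facet normal 0.0000 1.0000 0.0000
    outer loop
      vertex 18.326 27.315 0.000
      vertex 9.674 27.315 16.000
      vertex 18.326 27.315 16.000
    endloop
  endfacet
  facet normal -0.5878 0.8090 0.0000
    outer loop
      vertex 9.674 27.315 0.000
      vertex 2.674 22.229 0.000
      vertex 2.674 22.229 16.000
    endloop
  endfacet
  facet normal -0.5878 0.8090 0.0000
    outer loop
      vertex 9.674 27.315 0.000
      vertex 2.674 22.229 16.000
      vertex 9.674 27.315 16.000
    endloop
  endfacet
  facet normal -0.9510 0.3090 0.0000
    outer loop
      vertex 2.674 22.229 0.000
      vertex 0.000 14.000 0.000
      vertex 0.000 14.000 16.000
    endloop
  endfacet
  facet normal -0.9510 0.3090 0.0000
    outer loop
      vertex 2.674 22.229 0.000
      vertex 0.000 14.000 16.000
      vertex 2.674 22.229 16.000
    endloop
  endfacet
  facet normal -0.9510 -0.3090 0.0000
    outer loop
      vertex 0.000 14.000 0.000
      vertex 2.674 5.771 0.000
      vertex 2.674 5.771 16.000
    endloop
  endfacet
  facet normal -0.9510 -0.3090 0.0000
    outer loop
      vertex 0.000 14.000 0.000
      vertex 2.674 5.771 16.000
      vertex 0.000 14.000 16.000
    endloop
  endfacet
  facet normal -0.5878 -0.8090 0.0000
    outer loop
      vertex 2.674 5.771 0.000
      vertex 9.674 0.685 0.000
      vertex 9.674 0.685 16.000
    endloop
  endfacet
  facet normal -0.5878 -0.8090 0.0000
    outer loop
      vertex 2.674 5.771 0.000
      vertex 9.674 0.685 16.000
      vertex 2.674 5.771 16.000
    endloop
  endfacet
  facet normal 0.0000 -1.0000 0.0000
    outer loop
      vertex 9.674 0.685 0.000
      vertex 18.326 0.685 0.000
      vertex 18.326 0.685 16.000
    endloop
  endfacet
  facet normal 0.0000 -1.0000 0.0000
    outer loop
      vertex 9.674 0.685 0.000
      vertex 18.326 0.685 16.000
      vertex 9.674 0.685 16.000
    endloop
  endfacet
  facet normal 0.5878 -0.8090 0.0000
    outer loop
      vertex 18.326 0.685 0.000
      vertex 25.326 5.771 0.000
      vertex 25.326 5.771 16.000
    endloop
  endfacet
  facet normal 0.5878 -0.8090 0.0000
    outer loop
      vertex 18.326 0.685 0.000
      vertex 25.326 5.771 16.000
      vertex 18.326 0.685 16.000
    endloop
  endfacet
  facet normal 0.9510 -0.3090 0.0000
    outer loop
      vertex 25.326 5.771 0.000
      vertex 28.000 14.000 0.000
      vertex 28.000 14.000 16.000
    endloop
  endfacet
  facet normal 0.9510 -0.3090 0.0000
    outer loop
      vertex 25.326 5.771 0.000
      vertex 28.000 14.000 16.000
      vertex 25.326 5.771 16.000
    endloop
  endfacet
endsolid part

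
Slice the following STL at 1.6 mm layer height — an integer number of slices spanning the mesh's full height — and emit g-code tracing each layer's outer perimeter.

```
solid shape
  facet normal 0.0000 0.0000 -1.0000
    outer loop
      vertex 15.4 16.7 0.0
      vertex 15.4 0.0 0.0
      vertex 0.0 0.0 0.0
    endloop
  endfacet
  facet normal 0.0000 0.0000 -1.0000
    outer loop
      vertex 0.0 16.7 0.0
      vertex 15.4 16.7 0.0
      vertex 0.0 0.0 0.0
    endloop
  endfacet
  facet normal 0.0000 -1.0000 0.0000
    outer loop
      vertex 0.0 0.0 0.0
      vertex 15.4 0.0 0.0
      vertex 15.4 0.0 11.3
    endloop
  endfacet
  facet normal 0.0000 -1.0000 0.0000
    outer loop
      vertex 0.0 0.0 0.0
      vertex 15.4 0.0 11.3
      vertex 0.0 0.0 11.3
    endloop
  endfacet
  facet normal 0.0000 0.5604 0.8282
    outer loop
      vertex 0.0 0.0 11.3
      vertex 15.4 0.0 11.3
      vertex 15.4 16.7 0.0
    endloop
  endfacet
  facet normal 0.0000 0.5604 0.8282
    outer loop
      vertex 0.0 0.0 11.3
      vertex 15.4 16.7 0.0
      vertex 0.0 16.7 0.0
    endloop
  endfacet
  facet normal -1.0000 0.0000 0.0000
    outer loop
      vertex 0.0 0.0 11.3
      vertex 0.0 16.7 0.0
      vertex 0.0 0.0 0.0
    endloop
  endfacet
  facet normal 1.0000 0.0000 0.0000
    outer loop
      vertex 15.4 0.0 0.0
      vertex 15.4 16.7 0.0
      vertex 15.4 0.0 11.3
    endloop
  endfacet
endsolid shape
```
; perimeter-only toolpath
G21 ; units = mm
G90 ; absolute positioning
G28 ; home
; layer 1
G0 Z1.6
G0 X0.0 Y0.0
G1 X15.4 Y0.0
G1 X15.4 Y14.3
G1 X0.0 Y14.3
G1 X0.0 Y0.0
; layer 2
G0 Z3.2
G0 X0.0 Y0.0
G1 X15.4 Y0.0
G1 X15.4 Y11.9
G1 X0.0 Y11.9
G1 X0.0 Y0.0
; layer 3
G0 Z4.8
G0 X0.0 Y0.0
G1 X15.4 Y0.0
G1 X15.4 Y9.5
G1 X0.0 Y9.5
G1 X0.0 Y0.0
; layer 4
G0 Z6.5
G0 X0.0 Y0.0
G1 X15.4 Y0.0
G1 X15.4 Y7.2
G1 X0.0 Y7.2
G1 X0.0 Y0.0
; layer 5
G0 Z8.1
G0 X0.0 Y0.0
G1 X15.4 Y0.0
G1 X15.4 Y4.8
G1 X0.0 Y4.8
G1 X0.0 Y0.0
; layer 6
G0 Z9.7
G0 X0.0 Y0.0
G1 X15.4 Y0.0
G1 X15.4 Y2.4
G1 X0.0 Y2.4
G1 X0.0 Y0.0
M2 ; end

The solid is a wedge (ramp): 15.4 × 16.7 mm base, rising to 11.3 mm along the y=0 edge and sloping linearly to z=0 at y=16.7. Slicing at Δz = 1.6 mm — 7 equal slices spanning the solid's height, so layer i sits at z = i·h/7 — gives 6 non-empty perimeters. Each is a 4-segment closed polygon; G0 lifts to the layer z and rapids to the start vertex, then G1 traces the edges. The cross-section shrinks linearly with z (the slice at the apex is degenerate and omitted).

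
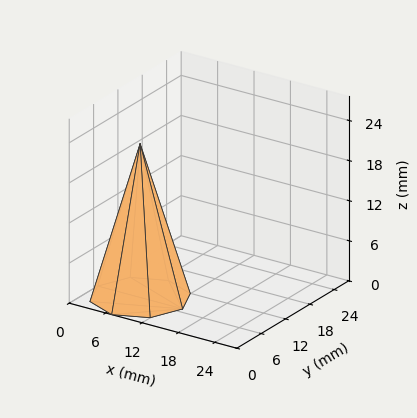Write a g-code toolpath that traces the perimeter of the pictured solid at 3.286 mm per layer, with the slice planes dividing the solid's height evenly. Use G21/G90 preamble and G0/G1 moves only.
Reading the render: the shape is a regular 8-sided pyramid, base circumscribed radius ≈ 7 mm, apex at z ≈ 23 mm (dimensions read to the nearest mm from the axis ticks). For the g-code, the solid's height is divided into equal slices at the stated Δz and each level perimeter traced with G1 moves after a G0 lift.

; perimeter-only toolpath
G21 ; units = mm
G90 ; absolute positioning
G28 ; home
; layer 1
G0 Z3.286
G0 X13.000 Y7.000
G1 X11.243 Y11.243
G1 X7.000 Y13.000
G1 X2.757 Y11.243
G1 X1.000 Y7.000
G1 X2.757 Y2.757
G1 X7.000 Y1.000
G1 X11.243 Y2.757
G1 X13.000 Y7.000
; layer 2
G0 Z6.571
G0 X12.000 Y7.000
G1 X10.536 Y10.536
G1 X7.000 Y12.000
G1 X3.464 Y10.536
G1 X2.000 Y7.000
G1 X3.464 Y3.464
G1 X7.000 Y2.000
G1 X10.536 Y3.464
G1 X12.000 Y7.000
; layer 3
G0 Z9.857
G0 X11.000 Y7.000
G1 X9.829 Y9.829
G1 X7.000 Y11.000
G1 X4.171 Y9.829
G1 X3.000 Y7.000
G1 X4.171 Y4.171
G1 X7.000 Y3.000
G1 X9.829 Y4.171
G1 X11.000 Y7.000
; layer 4
G0 Z13.143
G0 X10.000 Y7.000
G1 X9.121 Y9.121
G1 X7.000 Y10.000
G1 X4.879 Y9.121
G1 X4.000 Y7.000
G1 X4.879 Y4.879
G1 X7.000 Y4.000
G1 X9.121 Y4.879
G1 X10.000 Y7.000
; layer 5
G0 Z16.429
G0 X9.000 Y7.000
G1 X8.414 Y8.414
G1 X7.000 Y9.000
G1 X5.586 Y8.414
G1 X5.000 Y7.000
G1 X5.586 Y5.586
G1 X7.000 Y5.000
G1 X8.414 Y5.586
G1 X9.000 Y7.000
; layer 6
G0 Z19.714
G0 X8.000 Y7.000
G1 X7.707 Y7.707
G1 X7.000 Y8.000
G1 X6.293 Y7.707
G1 X6.000 Y7.000
G1 X6.293 Y6.293
G1 X7.000 Y6.000
G1 X7.707 Y6.293
G1 X8.000 Y7.000
M2 ; end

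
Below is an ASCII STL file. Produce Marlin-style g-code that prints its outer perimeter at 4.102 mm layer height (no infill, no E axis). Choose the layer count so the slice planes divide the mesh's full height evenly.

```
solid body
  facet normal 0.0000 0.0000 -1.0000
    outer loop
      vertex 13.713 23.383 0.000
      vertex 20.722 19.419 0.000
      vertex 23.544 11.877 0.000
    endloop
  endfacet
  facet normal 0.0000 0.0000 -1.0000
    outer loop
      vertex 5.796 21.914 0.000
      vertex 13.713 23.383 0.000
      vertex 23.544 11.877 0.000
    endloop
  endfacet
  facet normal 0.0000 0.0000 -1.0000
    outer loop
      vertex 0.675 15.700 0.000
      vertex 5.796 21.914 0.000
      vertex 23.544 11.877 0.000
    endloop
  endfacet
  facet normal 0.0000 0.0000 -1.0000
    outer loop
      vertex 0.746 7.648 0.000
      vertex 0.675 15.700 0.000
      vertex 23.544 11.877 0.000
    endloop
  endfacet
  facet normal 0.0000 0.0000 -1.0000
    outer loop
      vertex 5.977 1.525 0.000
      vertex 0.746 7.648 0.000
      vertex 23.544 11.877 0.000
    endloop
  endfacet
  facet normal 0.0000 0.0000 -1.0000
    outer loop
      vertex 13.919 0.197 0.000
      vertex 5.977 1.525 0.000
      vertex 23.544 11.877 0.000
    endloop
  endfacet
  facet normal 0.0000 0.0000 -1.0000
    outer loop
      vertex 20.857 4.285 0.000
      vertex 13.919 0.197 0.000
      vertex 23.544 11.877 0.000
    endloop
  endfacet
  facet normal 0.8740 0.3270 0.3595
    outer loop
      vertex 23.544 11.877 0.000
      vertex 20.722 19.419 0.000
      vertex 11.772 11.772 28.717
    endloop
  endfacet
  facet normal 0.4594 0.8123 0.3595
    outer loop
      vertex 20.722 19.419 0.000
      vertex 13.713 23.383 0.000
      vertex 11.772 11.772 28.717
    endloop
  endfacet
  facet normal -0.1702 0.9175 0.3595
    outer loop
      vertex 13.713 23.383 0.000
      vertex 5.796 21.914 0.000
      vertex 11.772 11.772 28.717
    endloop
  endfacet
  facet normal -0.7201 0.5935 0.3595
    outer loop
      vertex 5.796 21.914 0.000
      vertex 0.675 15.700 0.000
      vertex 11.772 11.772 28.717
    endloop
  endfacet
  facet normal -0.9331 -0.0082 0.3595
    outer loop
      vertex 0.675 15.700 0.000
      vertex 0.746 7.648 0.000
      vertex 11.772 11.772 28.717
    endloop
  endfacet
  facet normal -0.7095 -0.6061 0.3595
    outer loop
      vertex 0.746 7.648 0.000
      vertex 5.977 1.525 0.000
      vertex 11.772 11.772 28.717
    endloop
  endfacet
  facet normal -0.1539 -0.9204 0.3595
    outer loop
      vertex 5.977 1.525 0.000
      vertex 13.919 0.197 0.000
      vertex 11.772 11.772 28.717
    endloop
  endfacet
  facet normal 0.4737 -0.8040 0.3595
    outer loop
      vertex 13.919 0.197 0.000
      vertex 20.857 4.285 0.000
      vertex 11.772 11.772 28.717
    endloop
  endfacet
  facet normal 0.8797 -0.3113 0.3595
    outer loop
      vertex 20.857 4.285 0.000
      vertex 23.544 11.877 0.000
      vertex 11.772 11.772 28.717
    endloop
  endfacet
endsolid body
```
; perimeter-only toolpath
G21 ; units = mm
G90 ; absolute positioning
G28 ; home
; layer 1
G0 Z4.102
G0 X21.862 Y11.862
G1 X19.443 Y18.327
G1 X13.436 Y21.724
G1 X6.650 Y20.465
G1 X2.260 Y15.139
G1 X2.321 Y8.237
G1 X6.805 Y2.989
G1 X13.612 Y1.851
G1 X19.559 Y5.355
G1 X21.862 Y11.862
; layer 2
G0 Z8.205
G0 X20.181 Y11.847
G1 X18.165 Y17.234
G1 X13.158 Y20.066
G1 X7.503 Y19.016
G1 X3.846 Y14.578
G1 X3.896 Y8.826
G1 X7.633 Y4.453
G1 X13.306 Y3.504
G1 X18.261 Y6.424
G1 X20.181 Y11.847
; layer 3
G0 Z12.307
G0 X18.499 Y11.832
G1 X16.886 Y16.142
G1 X12.881 Y18.407
G1 X8.357 Y17.567
G1 X5.431 Y14.017
G1 X5.471 Y9.415
G1 X8.461 Y5.917
G1 X12.999 Y5.158
G1 X16.963 Y7.494
G1 X18.499 Y11.832
; layer 4
G0 Z16.410
G0 X16.817 Y11.817
G1 X15.608 Y15.049
G1 X12.604 Y16.748
G1 X9.211 Y16.119
G1 X7.016 Y13.455
G1 X7.047 Y10.005
G1 X9.288 Y7.380
G1 X12.692 Y6.811
G1 X15.666 Y8.563
G1 X16.817 Y11.817
; layer 5
G0 Z20.512
G0 X15.135 Y11.802
G1 X14.329 Y13.957
G1 X12.327 Y15.089
G1 X10.065 Y14.670
G1 X8.601 Y12.894
G1 X8.622 Y10.594
G1 X10.116 Y8.844
G1 X12.385 Y8.465
G1 X14.368 Y9.633
G1 X15.135 Y11.802
; layer 6
G0 Z24.615
G0 X13.454 Y11.787
G1 X13.051 Y12.864
G1 X12.049 Y13.431
G1 X10.918 Y13.221
G1 X10.187 Y12.333
G1 X10.197 Y11.183
G1 X10.944 Y10.308
G1 X12.079 Y10.118
G1 X13.070 Y10.702
G1 X13.454 Y11.787
M2 ; end

The solid is a regular 9-sided pyramid, base circumscribed radius ≈ 11.8 mm, apex at z ≈ 28.7 mm. Slicing at Δz = 4.102 mm — 7 equal slices spanning the solid's height, so layer i sits at z = i·h/7 — gives 6 non-empty perimeters. Each is a 9-segment closed polygon; G0 lifts to the layer z and rapids to the start vertex, then G1 traces the edges. The cross-section shrinks linearly with z (the slice at the apex is degenerate and omitted).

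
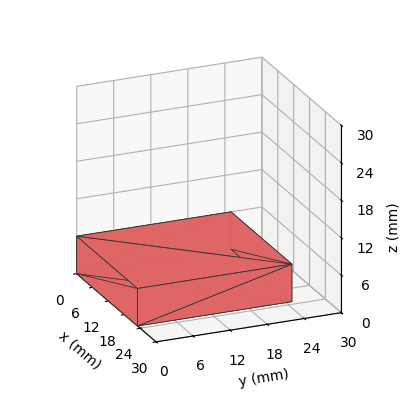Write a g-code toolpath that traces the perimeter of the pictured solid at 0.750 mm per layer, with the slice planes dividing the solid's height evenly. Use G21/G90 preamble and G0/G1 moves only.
Reading the render: the shape is a rectangular box, roughly 23 × 25 mm footprint and 6 mm tall (dimensions read to the nearest mm from the axis ticks). For the g-code, the solid's height is divided into equal slices at the stated Δz and each level perimeter traced with G1 moves after a G0 lift.

; perimeter-only toolpath
G21 ; units = mm
G90 ; absolute positioning
G28 ; home
; layer 1
G0 Z0.750
G0 X0.000 Y0.000
G1 X23.000 Y0.000
G1 X23.000 Y25.000
G1 X0.000 Y25.000
G1 X0.000 Y0.000
; layer 2
G0 Z1.500
G0 X0.000 Y0.000
G1 X23.000 Y0.000
G1 X23.000 Y25.000
G1 X0.000 Y25.000
G1 X0.000 Y0.000
; layer 3
G0 Z2.250
G0 X0.000 Y0.000
G1 X23.000 Y0.000
G1 X23.000 Y25.000
G1 X0.000 Y25.000
G1 X0.000 Y0.000
; layer 4
G0 Z3.000
G0 X0.000 Y0.000
G1 X23.000 Y0.000
G1 X23.000 Y25.000
G1 X0.000 Y25.000
G1 X0.000 Y0.000
; layer 5
G0 Z3.750
G0 X0.000 Y0.000
G1 X23.000 Y0.000
G1 X23.000 Y25.000
G1 X0.000 Y25.000
G1 X0.000 Y0.000
; layer 6
G0 Z4.500
G0 X0.000 Y0.000
G1 X23.000 Y0.000
G1 X23.000 Y25.000
G1 X0.000 Y25.000
G1 X0.000 Y0.000
; layer 7
G0 Z5.250
G0 X0.000 Y0.000
G1 X23.000 Y0.000
G1 X23.000 Y25.000
G1 X0.000 Y25.000
G1 X0.000 Y0.000
; layer 8
G0 Z6.000
G0 X0.000 Y0.000
G1 X23.000 Y0.000
G1 X23.000 Y25.000
G1 X0.000 Y25.000
G1 X0.000 Y0.000
M2 ; end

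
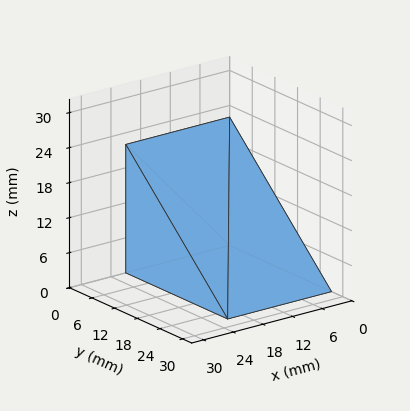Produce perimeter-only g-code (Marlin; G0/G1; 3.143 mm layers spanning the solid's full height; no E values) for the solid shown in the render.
Reading the render: the shape is a wedge (ramp): 21 × 27 mm base, rising to 22 mm along the y=0 edge and sloping linearly to z=0 at y=27 (dimensions read to the nearest mm from the axis ticks). For the g-code, the solid's height is divided into equal slices at the stated Δz and each level perimeter traced with G1 moves after a G0 lift.

; perimeter-only toolpath
G21 ; units = mm
G90 ; absolute positioning
G28 ; home
; layer 1
G0 Z3.143
G0 X0.000 Y0.000
G1 X21.000 Y0.000
G1 X21.000 Y23.143
G1 X0.000 Y23.143
G1 X0.000 Y0.000
; layer 2
G0 Z6.286
G0 X0.000 Y0.000
G1 X21.000 Y0.000
G1 X21.000 Y19.286
G1 X0.000 Y19.286
G1 X0.000 Y0.000
; layer 3
G0 Z9.429
G0 X0.000 Y0.000
G1 X21.000 Y0.000
G1 X21.000 Y15.429
G1 X0.000 Y15.429
G1 X0.000 Y0.000
; layer 4
G0 Z12.571
G0 X0.000 Y0.000
G1 X21.000 Y0.000
G1 X21.000 Y11.571
G1 X0.000 Y11.571
G1 X0.000 Y0.000
; layer 5
G0 Z15.714
G0 X0.000 Y0.000
G1 X21.000 Y0.000
G1 X21.000 Y7.714
G1 X0.000 Y7.714
G1 X0.000 Y0.000
; layer 6
G0 Z18.857
G0 X0.000 Y0.000
G1 X21.000 Y0.000
G1 X21.000 Y3.857
G1 X0.000 Y3.857
G1 X0.000 Y0.000
M2 ; end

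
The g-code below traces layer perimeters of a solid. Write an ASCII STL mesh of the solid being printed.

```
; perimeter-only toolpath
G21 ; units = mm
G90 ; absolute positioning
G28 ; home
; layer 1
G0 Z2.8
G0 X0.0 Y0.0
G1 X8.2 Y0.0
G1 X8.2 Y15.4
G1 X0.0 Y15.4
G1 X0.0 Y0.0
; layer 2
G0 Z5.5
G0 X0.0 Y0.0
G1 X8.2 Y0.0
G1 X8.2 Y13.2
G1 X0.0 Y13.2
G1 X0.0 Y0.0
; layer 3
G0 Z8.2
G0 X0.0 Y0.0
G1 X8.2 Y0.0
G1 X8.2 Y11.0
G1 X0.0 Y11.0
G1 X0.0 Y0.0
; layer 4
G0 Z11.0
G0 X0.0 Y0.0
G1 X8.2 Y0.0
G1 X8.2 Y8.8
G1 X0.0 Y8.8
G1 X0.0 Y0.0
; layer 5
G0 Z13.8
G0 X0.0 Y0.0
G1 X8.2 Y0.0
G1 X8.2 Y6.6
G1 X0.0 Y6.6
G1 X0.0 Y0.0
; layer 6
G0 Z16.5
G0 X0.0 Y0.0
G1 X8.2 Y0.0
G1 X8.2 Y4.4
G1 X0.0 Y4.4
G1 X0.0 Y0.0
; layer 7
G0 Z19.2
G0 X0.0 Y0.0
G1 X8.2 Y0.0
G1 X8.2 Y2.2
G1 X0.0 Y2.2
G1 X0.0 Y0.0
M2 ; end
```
solid part
  facet normal 0.0000 0.0000 -1.0000
    outer loop
      vertex 8.2 17.6 0.0
      vertex 8.2 0.0 0.0
      vertex 0.0 0.0 0.0
    endloop
  endfacet
  facet normal 0.0000 0.0000 -1.0000
    outer loop
      vertex 0.0 17.6 0.0
      vertex 8.2 17.6 0.0
      vertex 0.0 0.0 0.0
    endloop
  endfacet
  facet normal 0.0000 -1.0000 0.0000
    outer loop
      vertex 0.0 0.0 0.0
      vertex 8.2 0.0 0.0
      vertex 8.2 0.0 22.0
    endloop
  endfacet
  facet normal 0.0000 -1.0000 0.0000
    outer loop
      vertex 0.0 0.0 0.0
      vertex 8.2 0.0 22.0
      vertex 0.0 0.0 22.0
    endloop
  endfacet
  facet normal 0.0000 0.7809 0.6247
    outer loop
      vertex 0.0 0.0 22.0
      vertex 8.2 0.0 22.0
      vertex 8.2 17.6 0.0
    endloop
  endfacet
  facet normal 0.0000 0.7809 0.6247
    outer loop
      vertex 0.0 0.0 22.0
      vertex 8.2 17.6 0.0
      vertex 0.0 17.6 0.0
    endloop
  endfacet
  facet normal -1.0000 0.0000 0.0000
    outer loop
      vertex 0.0 0.0 22.0
      vertex 0.0 17.6 0.0
      vertex 0.0 0.0 0.0
    endloop
  endfacet
  facet normal 1.0000 0.0000 0.0000
    outer loop
      vertex 8.2 0.0 0.0
      vertex 8.2 17.6 0.0
      vertex 8.2 0.0 22.0
    endloop
  endfacet
endsolid part

The G0 Z moves step by Δz≈2.8 mm. The G1 loops shrink linearly with z, so the solid tapers from its base footprint up to z≈22. Closing with a flat bottom cap and the tapered top and triangulating gives 8 facets — a wedge (ramp): 8.2 × 17.6 mm base, rising to 22 mm along the y=0 edge and sloping linearly to z=0 at y=17.6.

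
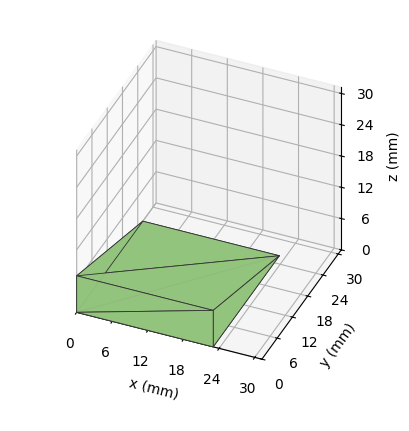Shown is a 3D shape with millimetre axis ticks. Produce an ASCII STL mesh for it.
Reading the render: the shape is a wedge (ramp): 23 × 26 mm base, rising to 7 mm along the y=0 edge and sloping linearly to z=0 at y=26 (dimensions read to the nearest mm from the axis ticks). For the STL, each face is triangulated and given an outward normal.

solid part
  facet normal 0.0000 0.0000 -1.0000
    outer loop
      vertex 23.000 26.000 0.000
      vertex 23.000 0.000 0.000
      vertex 0.000 0.000 0.000
    endloop
  endfacet
  facet normal 0.0000 0.0000 -1.0000
    outer loop
      vertex 0.000 26.000 0.000
      vertex 23.000 26.000 0.000
      vertex 0.000 0.000 0.000
    endloop
  endfacet
  facet normal 0.0000 -1.0000 0.0000
    outer loop
      vertex 0.000 0.000 0.000
      vertex 23.000 0.000 0.000
      vertex 23.000 0.000 7.000
    endloop
  endfacet
  facet normal 0.0000 -1.0000 0.0000
    outer loop
      vertex 0.000 0.000 0.000
      vertex 23.000 0.000 7.000
      vertex 0.000 0.000 7.000
    endloop
  endfacet
  facet normal 0.0000 0.2600 0.9656
    outer loop
      vertex 0.000 0.000 7.000
      vertex 23.000 0.000 7.000
      vertex 23.000 26.000 0.000
    endloop
  endfacet
  facet normal 0.0000 0.2600 0.9656
    outer loop
      vertex 0.000 0.000 7.000
      vertex 23.000 26.000 0.000
      vertex 0.000 26.000 0.000
    endloop
  endfacet
  facet normal -1.0000 0.0000 0.0000
    outer loop
      vertex 0.000 0.000 7.000
      vertex 0.000 26.000 0.000
      vertex 0.000 0.000 0.000
    endloop
  endfacet
  facet normal 1.0000 0.0000 0.0000
    outer loop
      vertex 23.000 0.000 0.000
      vertex 23.000 26.000 0.000
      vertex 23.000 0.000 7.000
    endloop
  endfacet
endsolid part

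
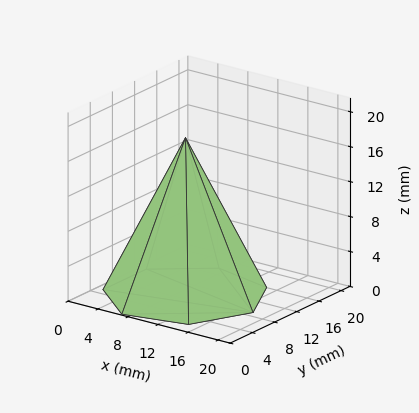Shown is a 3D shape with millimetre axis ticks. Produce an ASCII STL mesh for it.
Reading the render: the shape is a regular 7-sided pyramid, base circumscribed radius ≈ 9 mm, apex at z ≈ 18 mm (dimensions read to the nearest mm from the axis ticks). For the STL, each face is triangulated and given an outward normal.

solid part
  facet normal 0.0000 0.0000 -1.0000
    outer loop
      vertex 7.00 17.77 0.00
      vertex 14.61 16.04 0.00
      vertex 18.00 9.00 0.00
    endloop
  endfacet
  facet normal 0.0000 0.0000 -1.0000
    outer loop
      vertex 0.89 12.90 0.00
      vertex 7.00 17.77 0.00
      vertex 18.00 9.00 0.00
    endloop
  endfacet
  facet normal 0.0000 0.0000 -1.0000
    outer loop
      vertex 0.89 5.10 0.00
      vertex 0.89 12.90 0.00
      vertex 18.00 9.00 0.00
    endloop
  endfacet
  facet normal 0.0000 0.0000 -1.0000
    outer loop
      vertex 7.00 0.23 0.00
      vertex 0.89 5.10 0.00
      vertex 18.00 9.00 0.00
    endloop
  endfacet
  facet normal 0.0000 0.0000 -1.0000
    outer loop
      vertex 14.61 1.96 0.00
      vertex 7.00 0.23 0.00
      vertex 18.00 9.00 0.00
    endloop
  endfacet
  facet normal 0.8215 0.3956 0.4107
    outer loop
      vertex 18.00 9.00 0.00
      vertex 14.61 16.04 0.00
      vertex 9.00 9.00 18.00
    endloop
  endfacet
  facet normal 0.2021 0.8891 0.4107
    outer loop
      vertex 14.61 16.04 0.00
      vertex 7.00 17.77 0.00
      vertex 9.00 9.00 18.00
    endloop
  endfacet
  facet normal -0.5683 0.7130 0.4106
    outer loop
      vertex 7.00 17.77 0.00
      vertex 0.89 12.90 0.00
      vertex 9.00 9.00 18.00
    endloop
  endfacet
  facet normal -0.9117 0.0000 0.4108
    outer loop
      vertex 0.89 12.90 0.00
      vertex 0.89 5.10 0.00
      vertex 9.00 9.00 18.00
    endloop
  endfacet
  facet normal -0.5683 -0.7130 0.4106
    outer loop
      vertex 0.89 5.10 0.00
      vertex 7.00 0.23 0.00
      vertex 9.00 9.00 18.00
    endloop
  endfacet
  facet normal 0.2021 -0.8891 0.4107
    outer loop
      vertex 7.00 0.23 0.00
      vertex 14.61 1.96 0.00
      vertex 9.00 9.00 18.00
    endloop
  endfacet
  facet normal 0.8215 -0.3956 0.4107
    outer loop
      vertex 14.61 1.96 0.00
      vertex 18.00 9.00 0.00
      vertex 9.00 9.00 18.00
    endloop
  endfacet
endsolid part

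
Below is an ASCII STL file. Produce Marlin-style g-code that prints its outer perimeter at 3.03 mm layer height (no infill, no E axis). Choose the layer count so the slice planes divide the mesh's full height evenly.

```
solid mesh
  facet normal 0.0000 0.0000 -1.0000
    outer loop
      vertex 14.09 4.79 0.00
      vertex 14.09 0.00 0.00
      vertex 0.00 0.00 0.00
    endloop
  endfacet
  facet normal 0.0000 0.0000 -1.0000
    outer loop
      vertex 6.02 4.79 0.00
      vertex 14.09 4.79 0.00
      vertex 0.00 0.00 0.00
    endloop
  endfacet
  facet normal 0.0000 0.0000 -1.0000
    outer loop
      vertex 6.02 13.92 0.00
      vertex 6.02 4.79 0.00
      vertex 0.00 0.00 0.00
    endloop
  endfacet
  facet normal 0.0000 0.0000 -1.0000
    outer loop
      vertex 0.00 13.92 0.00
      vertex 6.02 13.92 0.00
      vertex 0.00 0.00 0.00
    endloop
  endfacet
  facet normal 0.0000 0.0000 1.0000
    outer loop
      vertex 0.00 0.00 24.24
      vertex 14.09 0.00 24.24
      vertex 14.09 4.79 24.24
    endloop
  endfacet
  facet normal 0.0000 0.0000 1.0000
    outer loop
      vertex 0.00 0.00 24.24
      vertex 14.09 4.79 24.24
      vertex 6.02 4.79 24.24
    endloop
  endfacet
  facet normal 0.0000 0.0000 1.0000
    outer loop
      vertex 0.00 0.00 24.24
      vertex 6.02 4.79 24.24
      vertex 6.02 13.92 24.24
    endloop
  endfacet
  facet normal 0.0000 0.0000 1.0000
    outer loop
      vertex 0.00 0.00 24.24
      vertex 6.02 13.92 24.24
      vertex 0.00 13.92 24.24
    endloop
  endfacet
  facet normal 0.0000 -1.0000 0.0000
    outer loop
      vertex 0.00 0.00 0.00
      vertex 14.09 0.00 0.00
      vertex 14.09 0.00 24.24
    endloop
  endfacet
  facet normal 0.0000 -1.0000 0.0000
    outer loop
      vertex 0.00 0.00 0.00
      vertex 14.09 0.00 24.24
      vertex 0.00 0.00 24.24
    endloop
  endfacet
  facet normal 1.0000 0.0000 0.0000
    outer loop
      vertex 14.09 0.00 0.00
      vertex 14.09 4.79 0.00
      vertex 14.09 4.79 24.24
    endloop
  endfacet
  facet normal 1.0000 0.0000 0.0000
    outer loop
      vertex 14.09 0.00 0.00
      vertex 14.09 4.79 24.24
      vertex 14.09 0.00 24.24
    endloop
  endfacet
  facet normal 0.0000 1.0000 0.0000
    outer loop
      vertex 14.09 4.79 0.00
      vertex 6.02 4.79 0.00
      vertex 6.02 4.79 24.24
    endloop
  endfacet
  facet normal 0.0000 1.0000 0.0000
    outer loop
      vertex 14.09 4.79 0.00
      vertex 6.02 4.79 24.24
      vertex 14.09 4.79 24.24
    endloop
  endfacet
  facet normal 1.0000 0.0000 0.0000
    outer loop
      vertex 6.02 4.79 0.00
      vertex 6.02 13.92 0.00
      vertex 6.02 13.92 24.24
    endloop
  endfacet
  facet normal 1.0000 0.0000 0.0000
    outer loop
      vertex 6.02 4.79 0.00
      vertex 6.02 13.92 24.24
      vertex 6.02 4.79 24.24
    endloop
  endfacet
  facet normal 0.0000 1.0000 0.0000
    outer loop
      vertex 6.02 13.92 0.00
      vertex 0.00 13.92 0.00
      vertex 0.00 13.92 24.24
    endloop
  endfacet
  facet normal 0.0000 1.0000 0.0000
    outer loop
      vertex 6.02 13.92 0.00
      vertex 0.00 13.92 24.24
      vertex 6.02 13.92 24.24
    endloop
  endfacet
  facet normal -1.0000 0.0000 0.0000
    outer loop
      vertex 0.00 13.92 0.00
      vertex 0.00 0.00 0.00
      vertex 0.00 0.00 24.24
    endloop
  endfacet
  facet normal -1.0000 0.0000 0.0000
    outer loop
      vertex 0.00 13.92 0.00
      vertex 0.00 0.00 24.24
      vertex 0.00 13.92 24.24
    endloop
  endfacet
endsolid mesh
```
; perimeter-only toolpath
G21 ; units = mm
G90 ; absolute positioning
G28 ; home
; layer 1
G0 Z3.03
G0 X0.00 Y0.00
G1 X14.09 Y0.00
G1 X14.09 Y4.79
G1 X6.02 Y4.79
G1 X6.02 Y13.92
G1 X0.00 Y13.92
G1 X0.00 Y0.00
; layer 2
G0 Z6.06
G0 X0.00 Y0.00
G1 X14.09 Y0.00
G1 X14.09 Y4.79
G1 X6.02 Y4.79
G1 X6.02 Y13.92
G1 X0.00 Y13.92
G1 X0.00 Y0.00
; layer 3
G0 Z9.09
G0 X0.00 Y0.00
G1 X14.09 Y0.00
G1 X14.09 Y4.79
G1 X6.02 Y4.79
G1 X6.02 Y13.92
G1 X0.00 Y13.92
G1 X0.00 Y0.00
; layer 4
G0 Z12.12
G0 X0.00 Y0.00
G1 X14.09 Y0.00
G1 X14.09 Y4.79
G1 X6.02 Y4.79
G1 X6.02 Y13.92
G1 X0.00 Y13.92
G1 X0.00 Y0.00
; layer 5
G0 Z15.15
G0 X0.00 Y0.00
G1 X14.09 Y0.00
G1 X14.09 Y4.79
G1 X6.02 Y4.79
G1 X6.02 Y13.92
G1 X0.00 Y13.92
G1 X0.00 Y0.00
; layer 6
G0 Z18.18
G0 X0.00 Y0.00
G1 X14.09 Y0.00
G1 X14.09 Y4.79
G1 X6.02 Y4.79
G1 X6.02 Y13.92
G1 X0.00 Y13.92
G1 X0.00 Y0.00
; layer 7
G0 Z21.21
G0 X0.00 Y0.00
G1 X14.09 Y0.00
G1 X14.09 Y4.79
G1 X6.02 Y4.79
G1 X6.02 Y13.92
G1 X0.00 Y13.92
G1 X0.00 Y0.00
; layer 8
G0 Z24.24
G0 X0.00 Y0.00
G1 X14.09 Y0.00
G1 X14.09 Y4.79
G1 X6.02 Y4.79
G1 X6.02 Y13.92
G1 X0.00 Y13.92
G1 X0.00 Y0.00
M2 ; end

The solid is an L-shaped prism: outer 14.1 × 13.9 mm, arm thicknesses ≈ 4.79 mm (horizontal) and 6.02 mm (vertical), extruded 24.2 mm in z. Slicing at Δz = 3.03 mm — 8 equal slices spanning the solid's height, so layer i sits at z = i·h/8 — gives 8 non-empty perimeters. Each is a 6-segment closed polygon; G0 lifts to the layer z and rapids to the start vertex, then G1 traces the edges.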